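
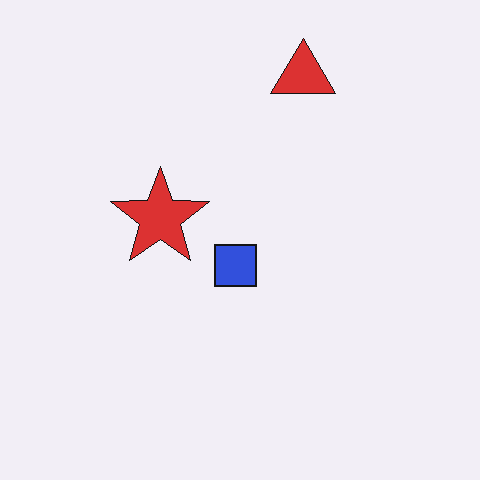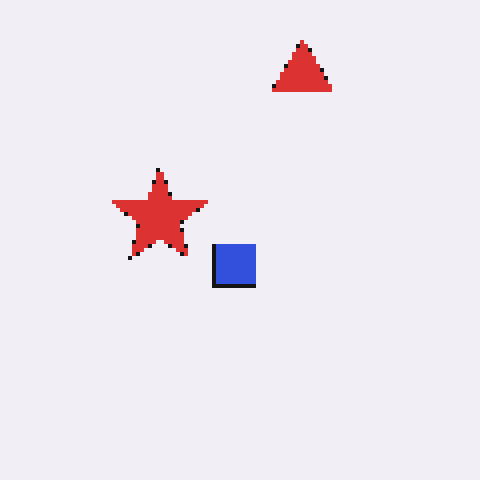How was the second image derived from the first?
The second image is the first mildly pixelated.

Shapes are reduced to large square blocks; fine edges and outlines are lost — a downscale-then-upscale (mosaic) effect.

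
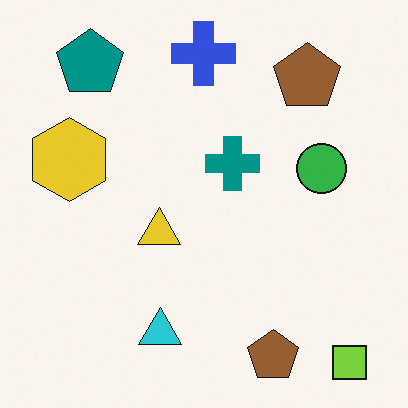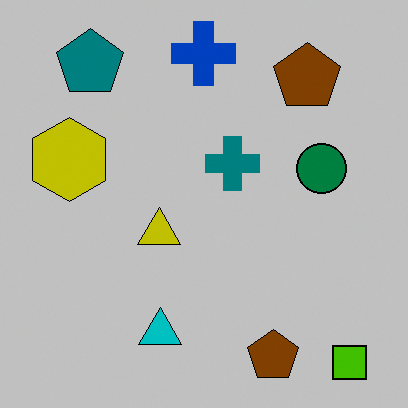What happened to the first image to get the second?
It was heavily posterized to just a handful of flat colors.

Each flat color has snapped to a coarser quantized level — most visibly, the near-white background has dropped to a flat grey.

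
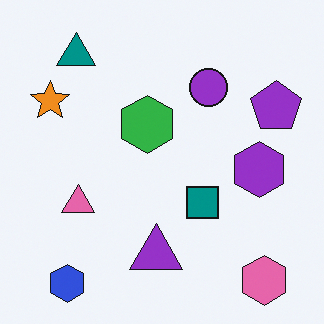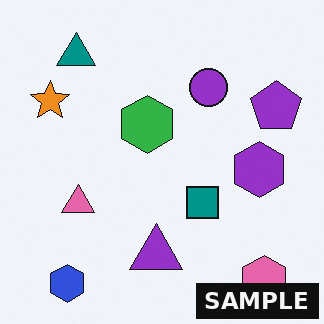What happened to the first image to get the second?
The image was watermarked with the text "SAMPLE" in the lower-right corner.

A dark label reading "SAMPLE" appears in the lower-right corner.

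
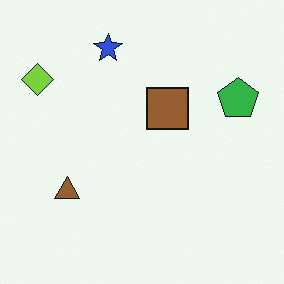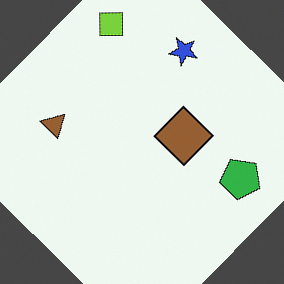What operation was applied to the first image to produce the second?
The second image is the first rotated clockwise by a large amount — several tens of degrees.

Every shape is tilted by the same angle and the image corners show triangular fill wedges — a whole-image rotation by a non-right angle.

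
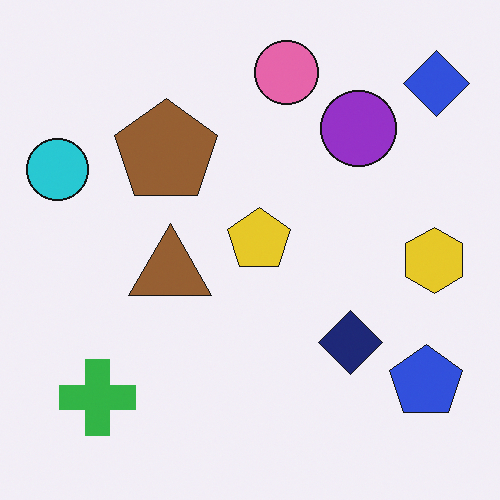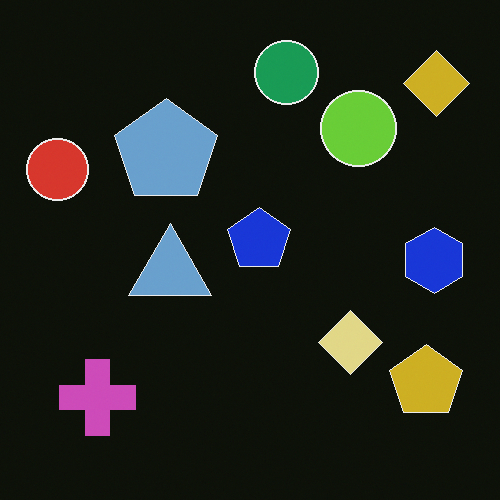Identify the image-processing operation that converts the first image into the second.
The transformation is: color-inverted (negative).

The light background has become dark and every shape's color is its complement — a photographic negative.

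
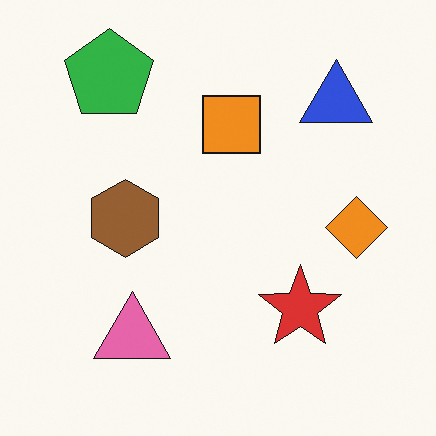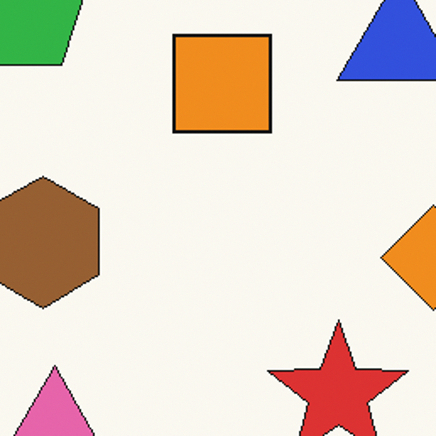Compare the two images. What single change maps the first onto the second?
The transformation is: cropped to a noticeably smaller region and rescaled.

The visible shapes are larger and the field of view is narrower; shapes near the original edges may be partly or wholly outside the frame — a crop-and-rescale.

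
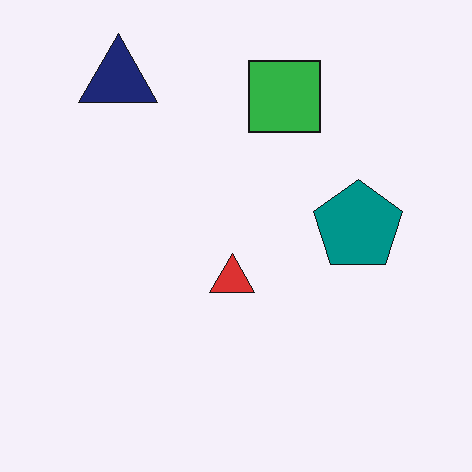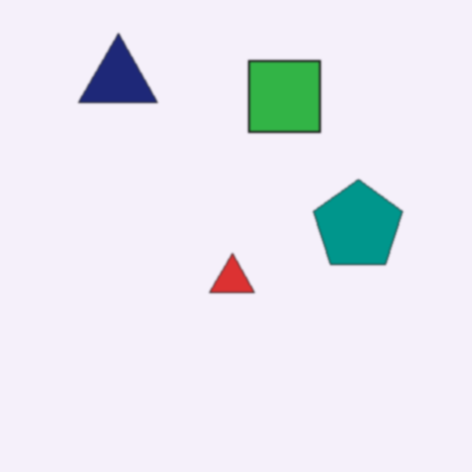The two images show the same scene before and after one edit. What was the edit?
The second image is the first given a subtle gaussian blur.

Shape edges and outlines are uniformly softened across the whole image.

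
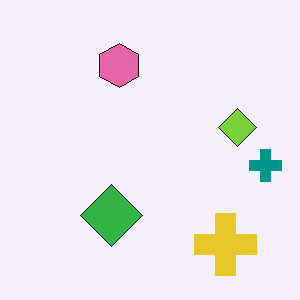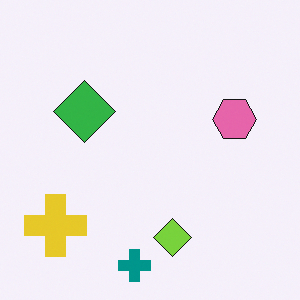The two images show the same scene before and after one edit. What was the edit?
Rotated 90° clockwise.

The yellow cross sits in the bottom-right of the first image and the bottom-left of the second — consistent with a whole-image 90° clockwise rotation.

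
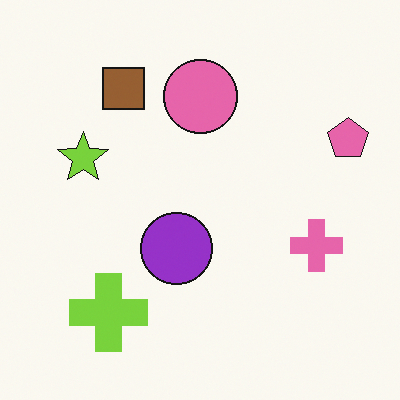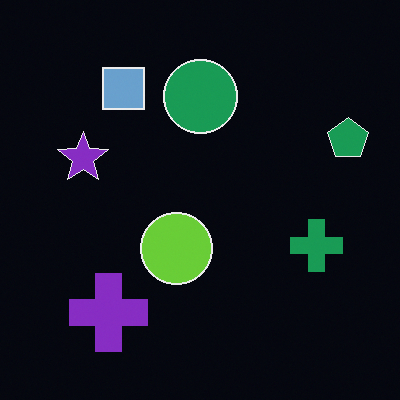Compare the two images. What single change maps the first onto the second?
The transformation is: color-inverted (negative).

The light background has become dark and every shape's color is its complement — a photographic negative.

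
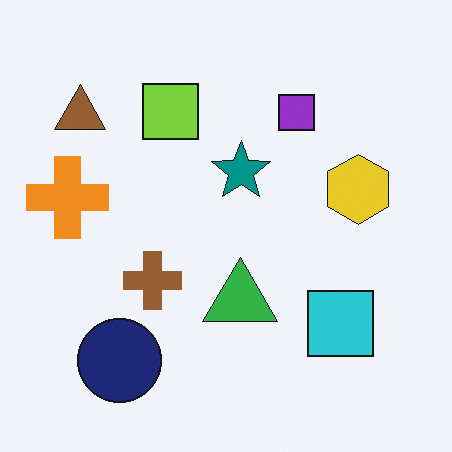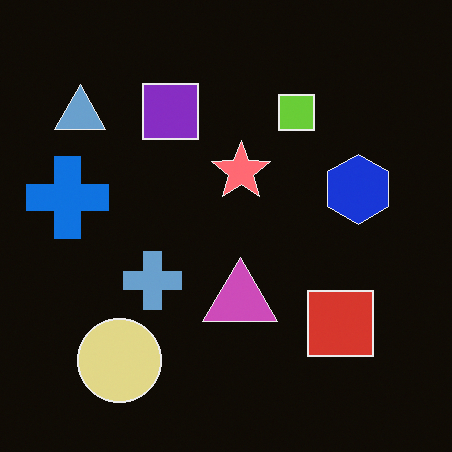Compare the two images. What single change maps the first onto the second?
The image was color-inverted (negative).

The light background has become dark and every shape's color is its complement — a photographic negative.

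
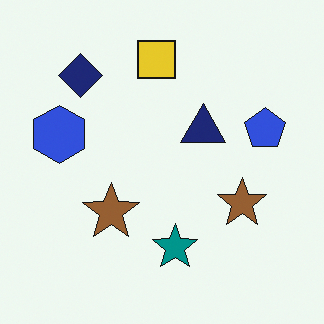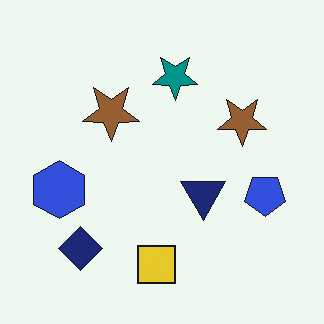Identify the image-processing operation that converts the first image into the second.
It was flipped vertically (top ↔ bottom).

The yellow square is in the top of the first image and the bottom of the second — shapes on opposite sides of the horizontal midline have swapped in a mirror flip.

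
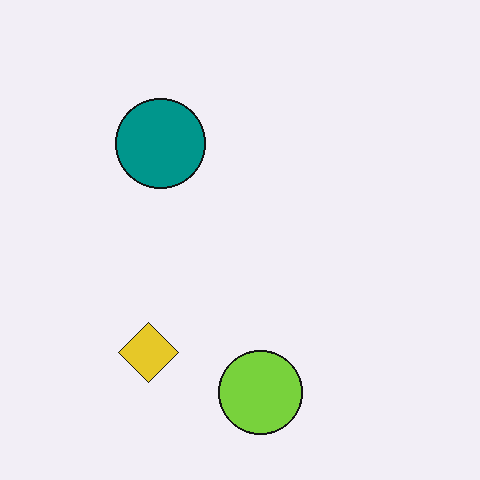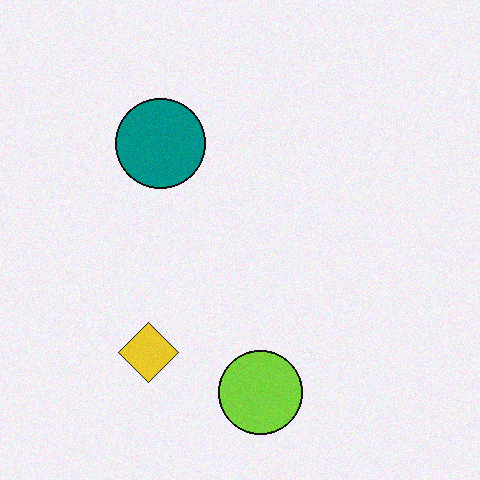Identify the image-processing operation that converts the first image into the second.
The image was degraded with a light layer of grain.

Random speckle covers the whole image, including the flat background.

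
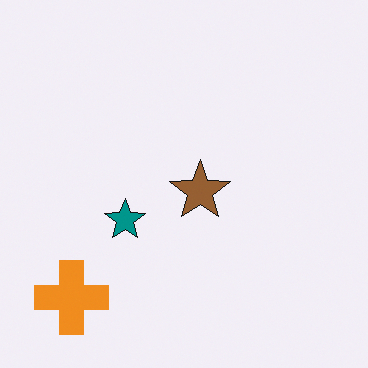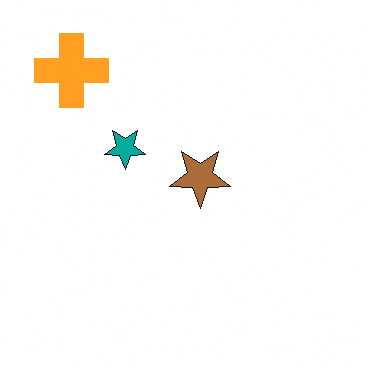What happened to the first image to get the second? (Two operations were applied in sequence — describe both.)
Flipped vertically (top ↔ bottom), then brightened a little.

The orange cross is in the bottom-left of the first image and the top-left of the second — shapes on opposite sides of the horizontal midline have swapped in a mirror flip. Every pixel — background and shapes alike — is uniformly brightened.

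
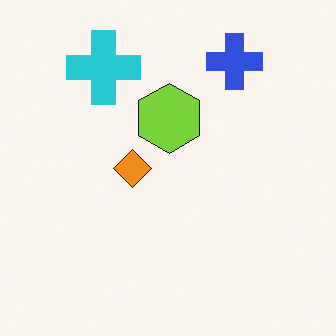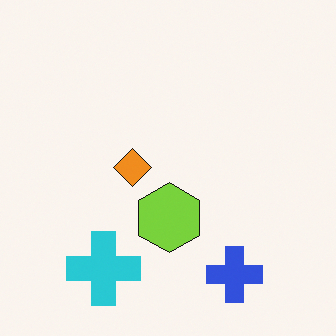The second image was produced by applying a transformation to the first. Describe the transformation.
The image was flipped vertically (top ↔ bottom).

The blue cross is in the top-right of the first image and the bottom-right of the second — shapes on opposite sides of the horizontal midline have swapped in a mirror flip.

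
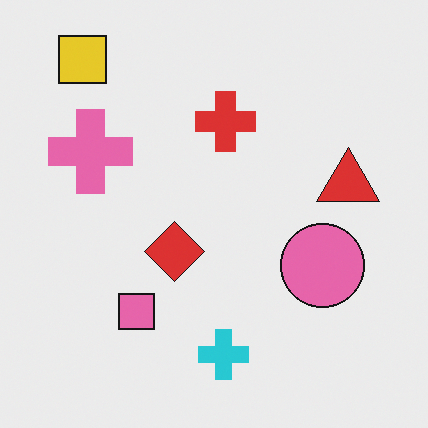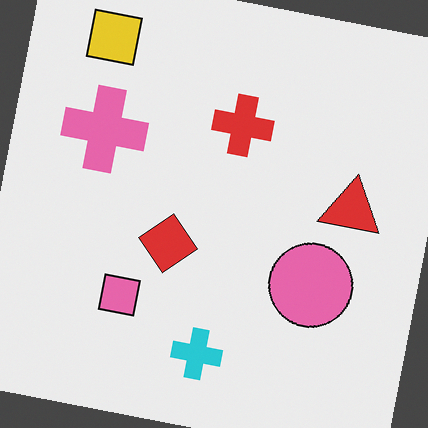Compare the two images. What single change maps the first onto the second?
This is the original image rotated clockwise by a small amount.

Every shape is tilted by the same angle and the image corners show triangular fill wedges — a whole-image rotation by a non-right angle.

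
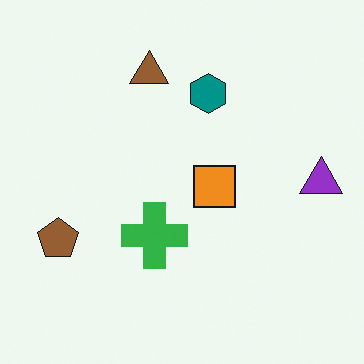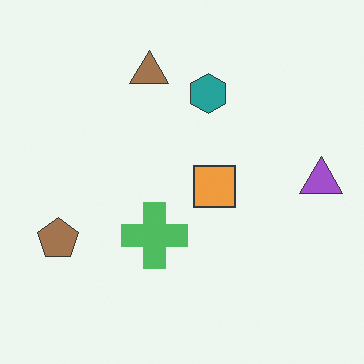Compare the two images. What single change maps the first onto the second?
The image was given slightly reduced contrast.

Tones are pushed toward mid-grey across the whole image — a global contrast change.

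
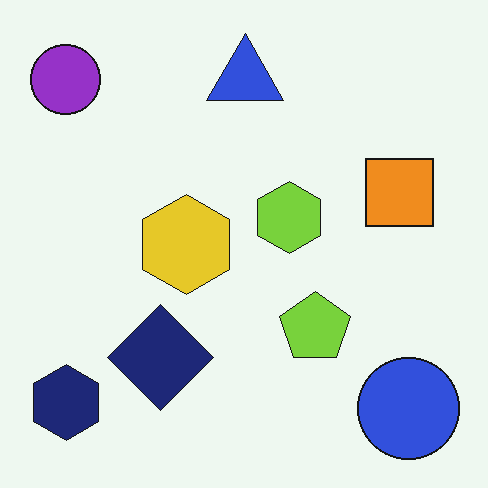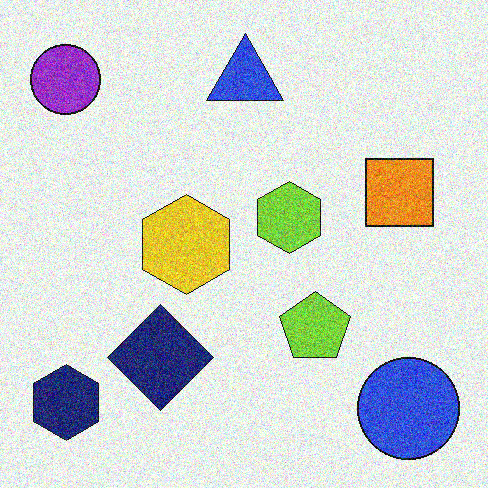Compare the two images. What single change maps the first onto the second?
This is the original image degraded with strong gaussian noise.

Random speckle covers the whole image, including the flat background.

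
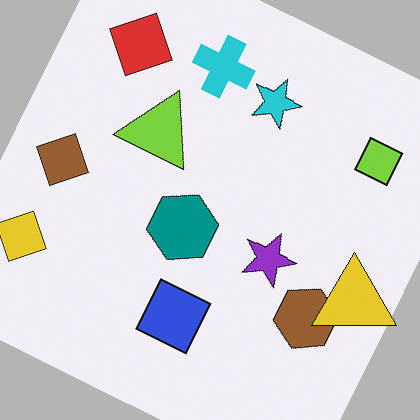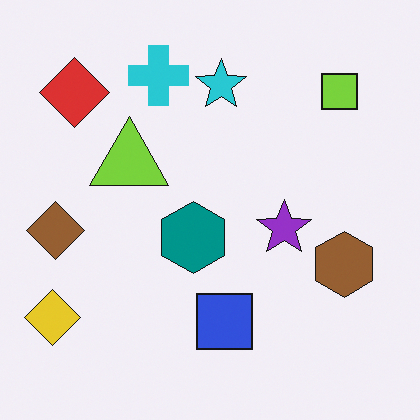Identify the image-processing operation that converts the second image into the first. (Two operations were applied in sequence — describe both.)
The image was rotated clockwise by a moderate amount, then overlaid with an additional yellow triangle.

Every shape is tilted by the same angle and the image corners show triangular fill wedges — a whole-image rotation by a non-right angle. A yellow triangle appears in the first image that is absent from the second.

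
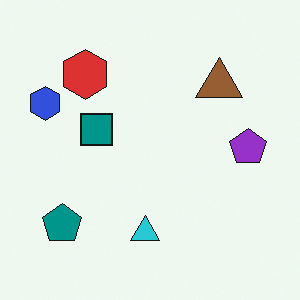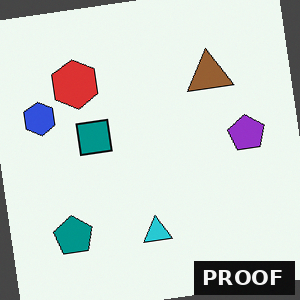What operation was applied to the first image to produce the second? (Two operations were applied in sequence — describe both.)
This is the original image rotated counter-clockwise by a slight angle, then watermarked with the text "PROOF" in the lower-right corner.

Every shape is tilted by the same angle and the image corners show triangular fill wedges — a whole-image rotation by a non-right angle. A dark label reading "PROOF" appears in the lower-right corner.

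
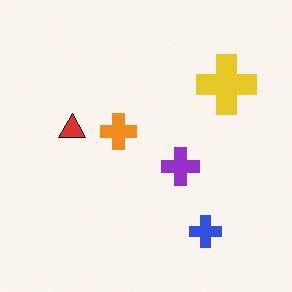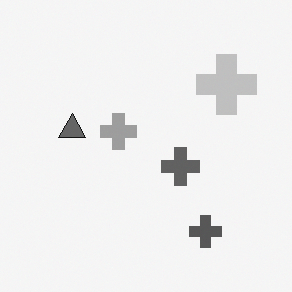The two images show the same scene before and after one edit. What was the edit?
Converted to grayscale.

All color is removed — every shape is now a shade of grey.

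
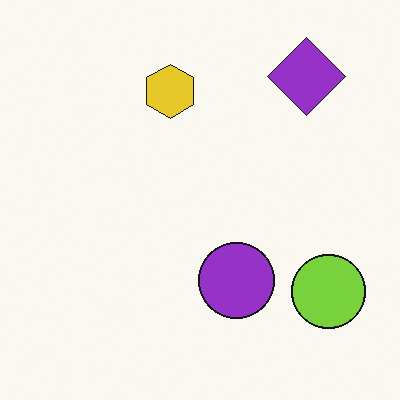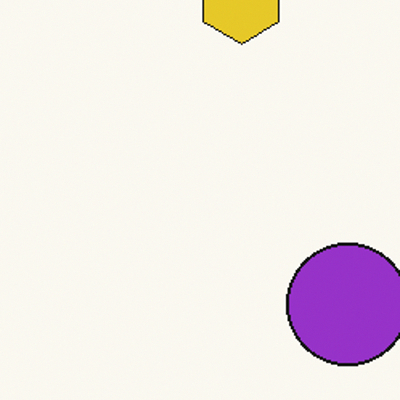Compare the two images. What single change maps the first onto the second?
It was cropped slightly and scaled back up.

The visible shapes are larger and the field of view is narrower; shapes near the original edges may be partly or wholly outside the frame — a crop-and-rescale.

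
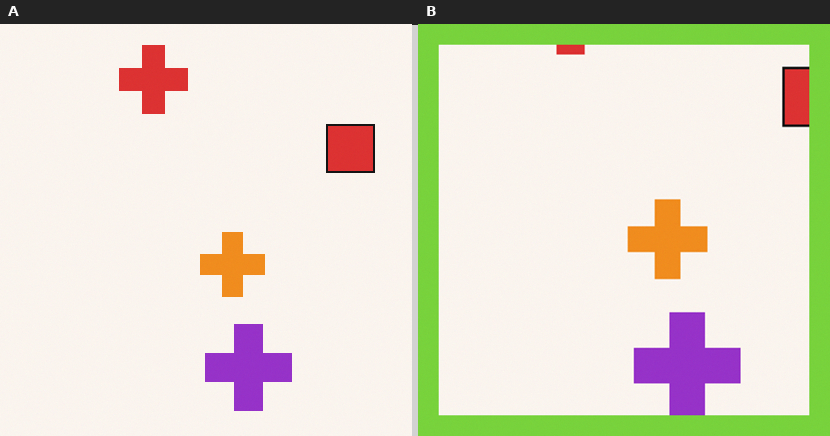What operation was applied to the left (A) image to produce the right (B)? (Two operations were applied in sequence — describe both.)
The transformation is: cropped to a modestly smaller region and rescaled, then framed with a lime border.

The visible shapes are larger and the field of view is narrower; shapes near the original edges may be partly or wholly outside the frame — a crop-and-rescale. A solid lime frame runs around the edge of the right (B) image, with the content slightly shrunk inside it.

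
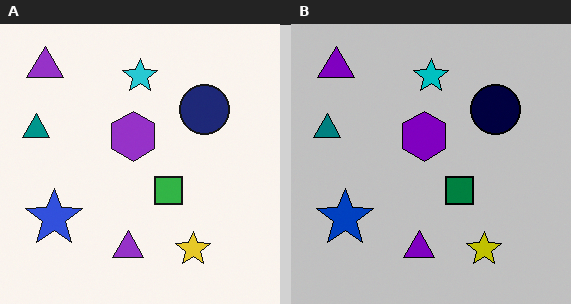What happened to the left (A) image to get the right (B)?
The right (B) image is the left (A) heavily posterized to just a handful of flat colors.

Each flat color has snapped to a coarser quantized level — most visibly, the near-white background has dropped to a flat grey.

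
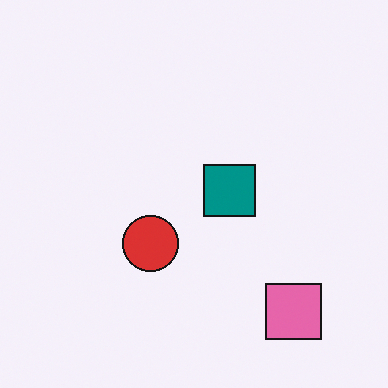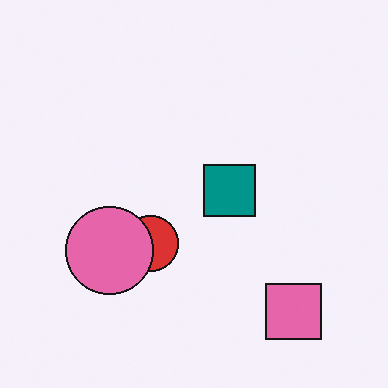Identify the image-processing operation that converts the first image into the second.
The second image is the first overlaid with an additional pink circle.

A pink circle appears in the second image that is absent from the first.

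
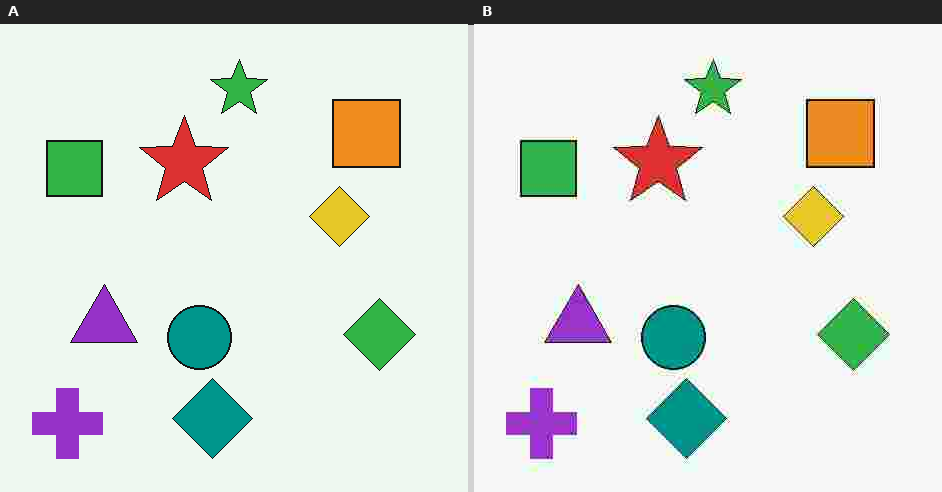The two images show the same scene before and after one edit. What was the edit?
It was heavily JPEG-compressed with obvious blocking artifacts.

Blocky 8×8 compression artifacts appear around shape edges and the flat background shows ringing — characteristic JPEG degradation.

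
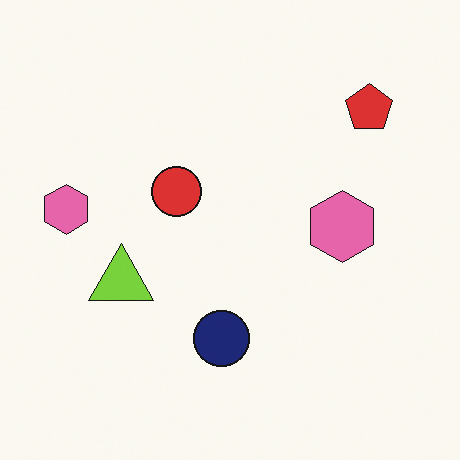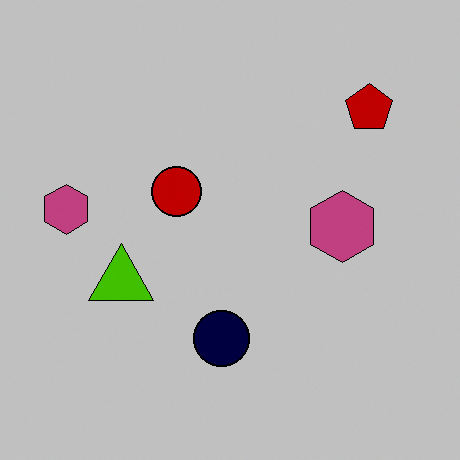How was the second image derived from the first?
It was heavily posterized to just a handful of flat colors.

Each flat color has snapped to a coarser quantized level — most visibly, the near-white background has dropped to a flat grey.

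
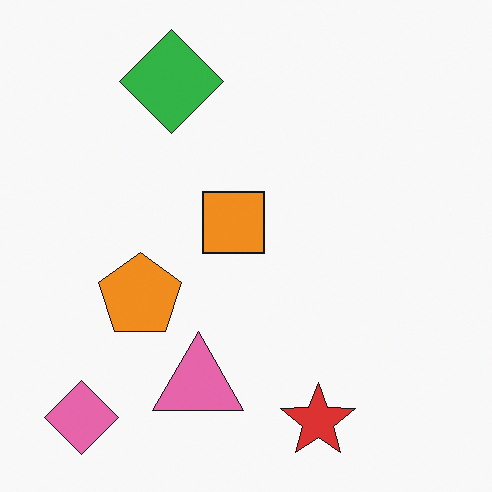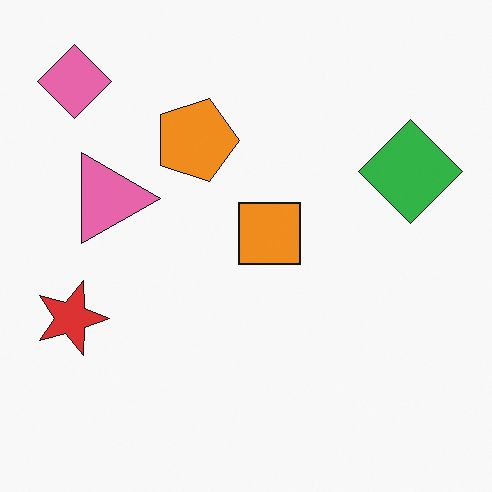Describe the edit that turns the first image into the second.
Rotated 90° clockwise.

The pink diamond sits in the bottom-left of the first image and the top-left of the second — consistent with a whole-image 90° clockwise rotation.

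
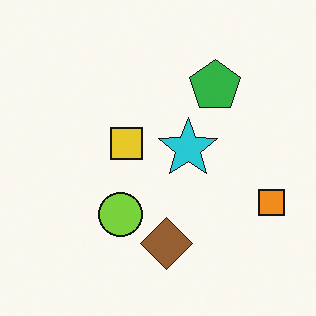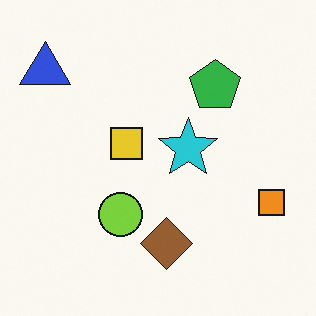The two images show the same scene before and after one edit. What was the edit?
The transformation is: overlaid with an additional blue triangle.

A blue triangle appears in the second image that is absent from the first.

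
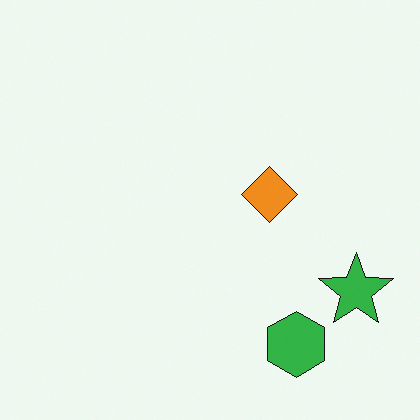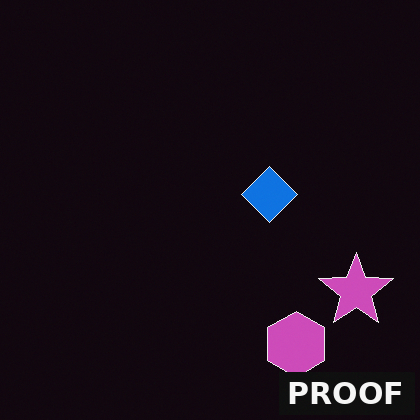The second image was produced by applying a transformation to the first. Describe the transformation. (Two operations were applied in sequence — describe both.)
The transformation is: color-inverted (negative), then watermarked with the text "PROOF" in the lower-right corner.

The light background has become dark and every shape's color is its complement — a photographic negative. A dark label reading "PROOF" appears in the lower-right corner.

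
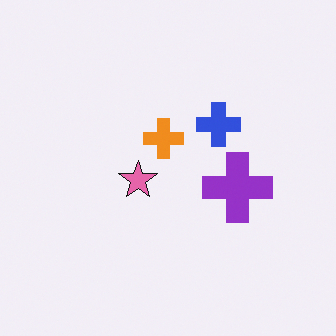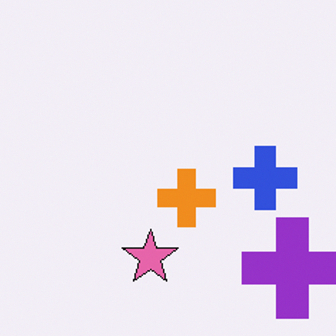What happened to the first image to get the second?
Cropped to a modestly smaller region and rescaled.

The visible shapes are larger and the field of view is narrower; shapes near the original edges may be partly or wholly outside the frame — a crop-and-rescale.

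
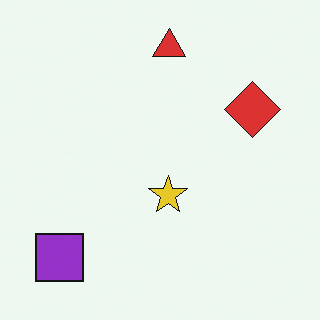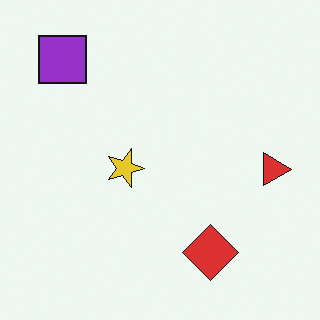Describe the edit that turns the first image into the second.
Rotated 90° clockwise.

The purple square sits in the bottom-left of the first image and the top-left of the second — consistent with a whole-image 90° clockwise rotation.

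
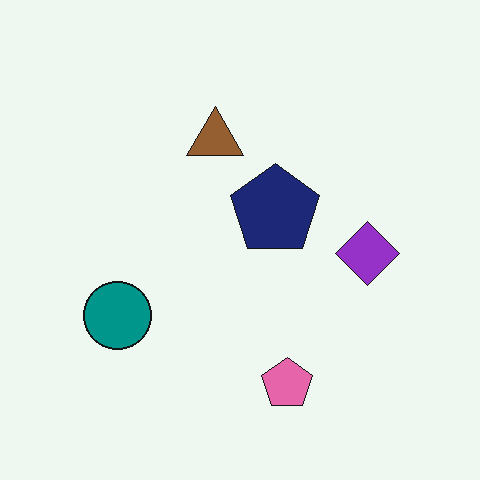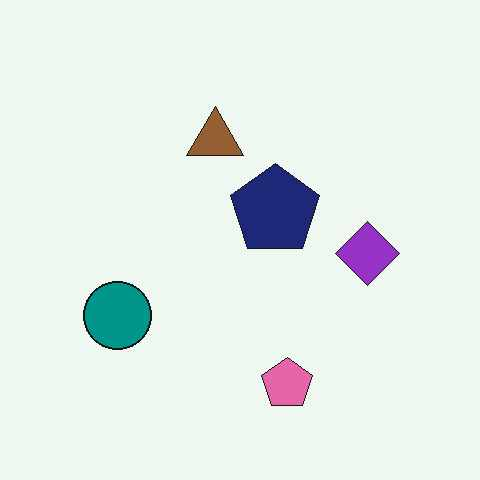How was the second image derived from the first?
The transformation is: given moderate JPEG compression.

Blocky 8×8 compression artifacts appear around shape edges and the flat background shows ringing — characteristic JPEG degradation.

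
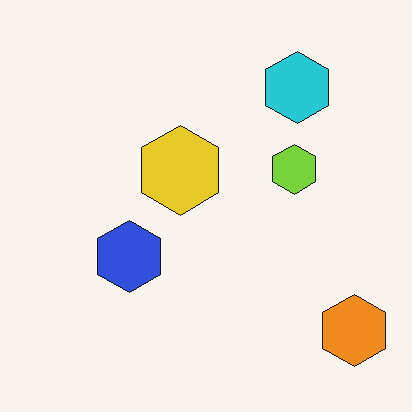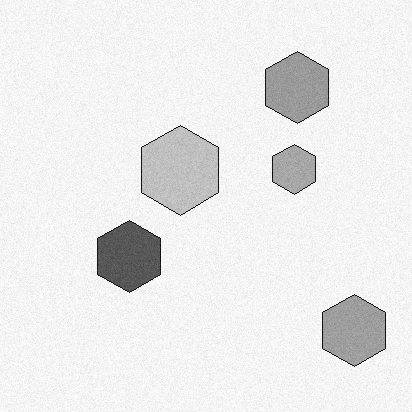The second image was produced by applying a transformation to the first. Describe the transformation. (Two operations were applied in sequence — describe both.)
Degraded with subtle gaussian noise, then converted to grayscale.

Random speckle covers the whole image, including the flat background. All color is removed — every shape is now a shade of grey.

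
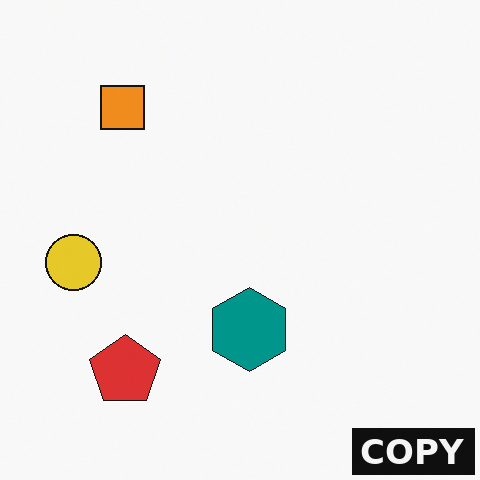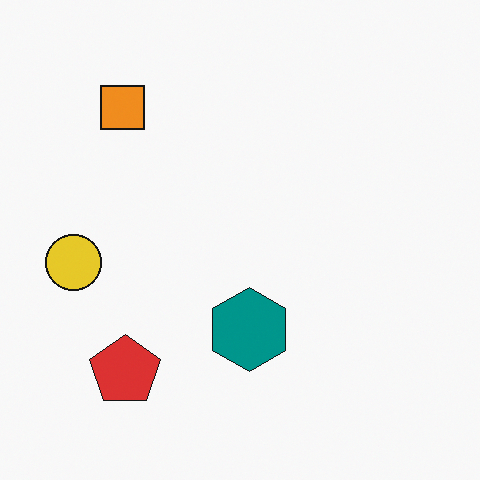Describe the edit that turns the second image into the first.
The first image is the second watermarked with the text "COPY" in the lower-right corner.

A dark label reading "COPY" appears in the lower-right corner.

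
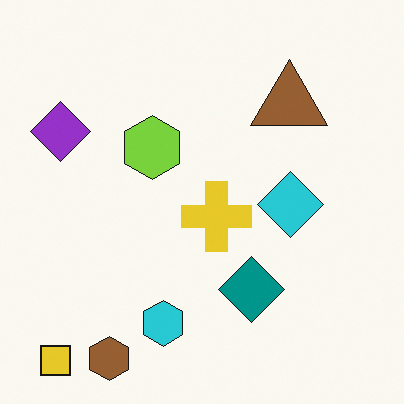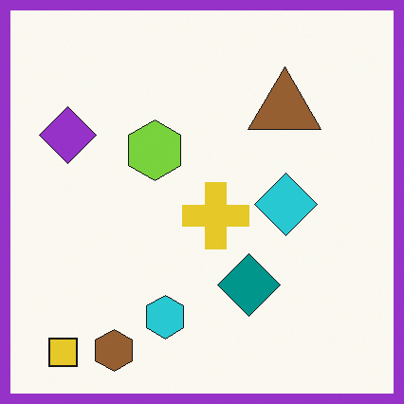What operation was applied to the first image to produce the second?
Framed with a purple border.

A solid purple frame runs around the edge of the second image, with the content slightly shrunk inside it.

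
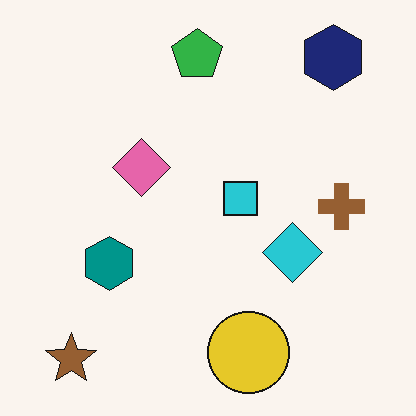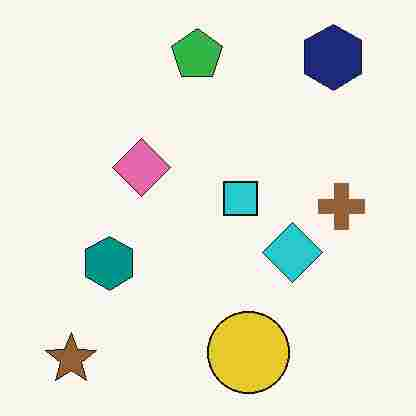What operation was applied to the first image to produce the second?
It was degraded with heavy JPEG compression.

Blocky 8×8 compression artifacts appear around shape edges and the flat background shows ringing — characteristic JPEG degradation.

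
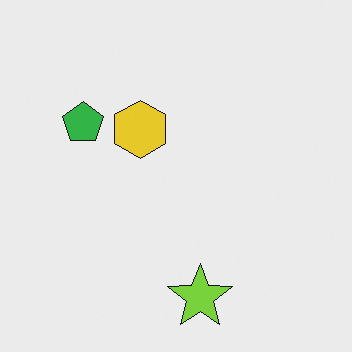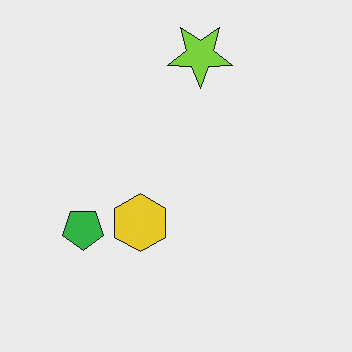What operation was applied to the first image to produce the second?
The image was flipped vertically (top ↔ bottom).

The lime star is in the bottom of the first image and the top of the second — shapes on opposite sides of the horizontal midline have swapped in a mirror flip.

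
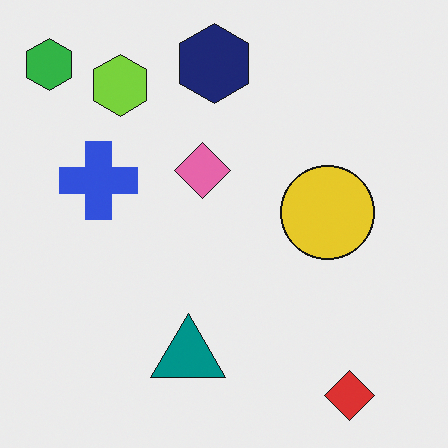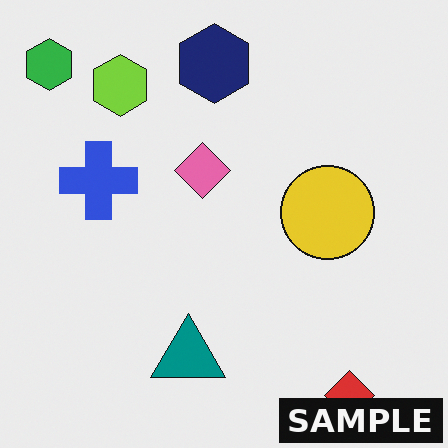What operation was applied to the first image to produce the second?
The second image is the first watermarked with the text "SAMPLE" in the lower-right corner.

A dark label reading "SAMPLE" appears in the lower-right corner.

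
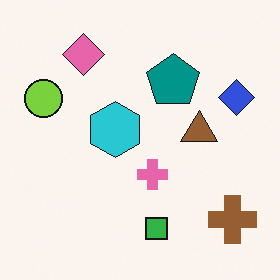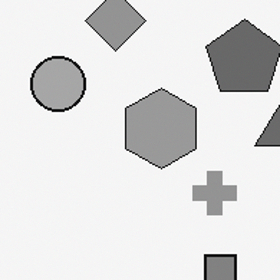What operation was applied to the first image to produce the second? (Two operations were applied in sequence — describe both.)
This is the original image converted to grayscale, then cropped slightly and scaled back up.

All color is removed — every shape is now a shade of grey. The visible shapes are larger and the field of view is narrower; shapes near the original edges may be partly or wholly outside the frame — a crop-and-rescale.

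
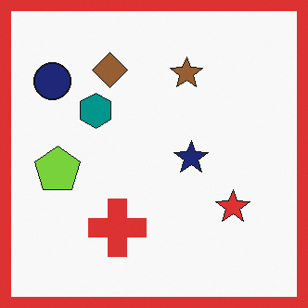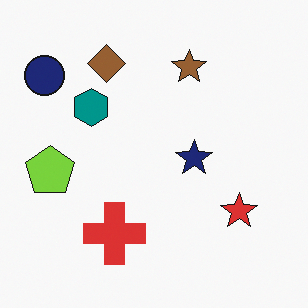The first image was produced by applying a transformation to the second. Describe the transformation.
This is the original image framed with a red border.

A solid red frame runs around the edge of the first image, with the content slightly shrunk inside it.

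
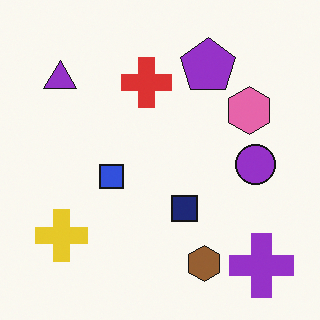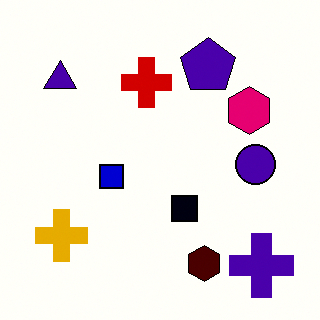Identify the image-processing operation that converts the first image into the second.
Given much higher contrast.

Tones are pushed away from mid-grey across the whole image — a global contrast change.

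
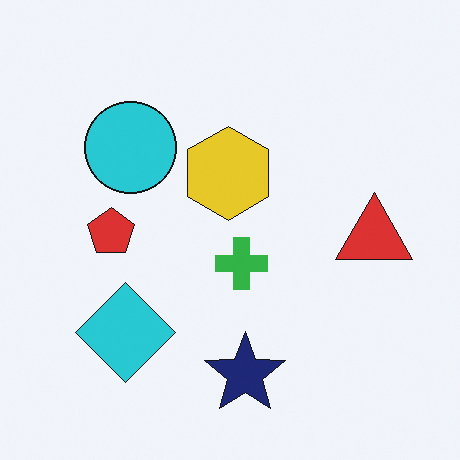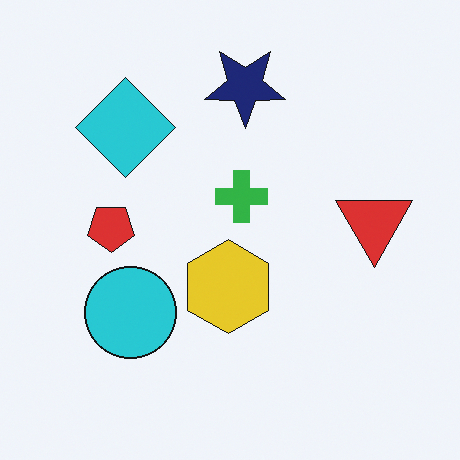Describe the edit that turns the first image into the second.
This is the original image flipped vertically (top ↔ bottom).

The navy star is in the bottom of the first image and the top of the second — shapes on opposite sides of the horizontal midline have swapped in a mirror flip.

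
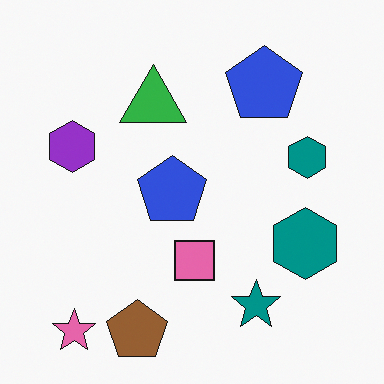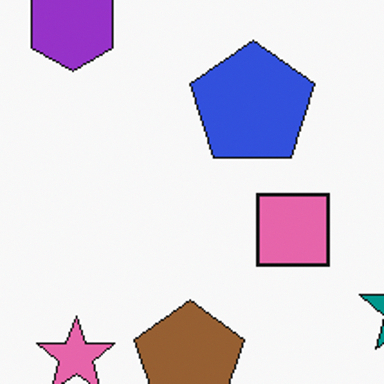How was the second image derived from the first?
This is the original image cropped to a noticeably smaller region and rescaled.

The visible shapes are larger and the field of view is narrower; shapes near the original edges may be partly or wholly outside the frame — a crop-and-rescale.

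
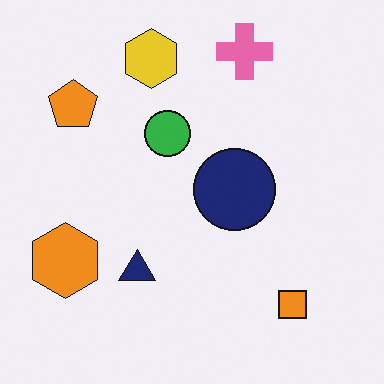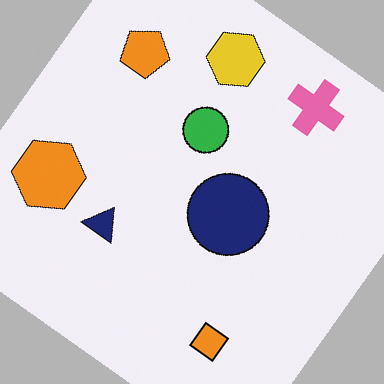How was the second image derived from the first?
The second image is the first rotated clockwise by a large amount — several tens of degrees.

Every shape is tilted by the same angle and the image corners show triangular fill wedges — a whole-image rotation by a non-right angle.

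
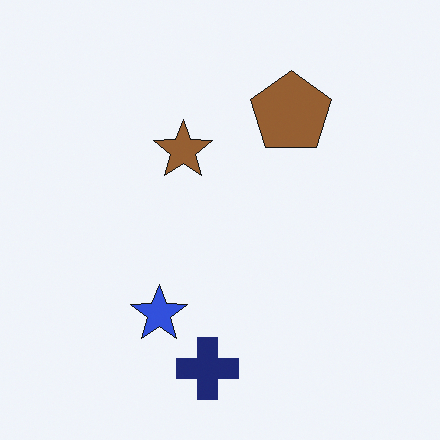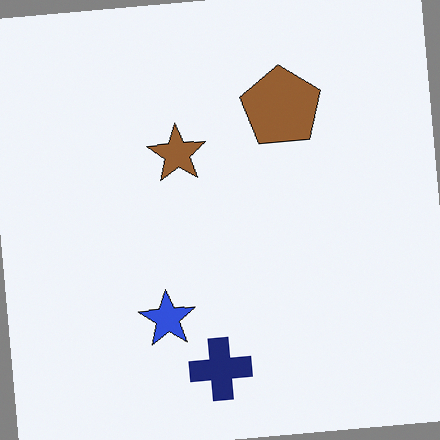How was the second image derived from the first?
Rotated counter-clockwise by a small amount.

Every shape is tilted by the same angle and the image corners show triangular fill wedges — a whole-image rotation by a non-right angle.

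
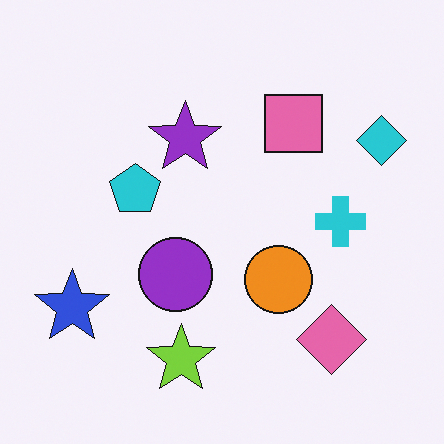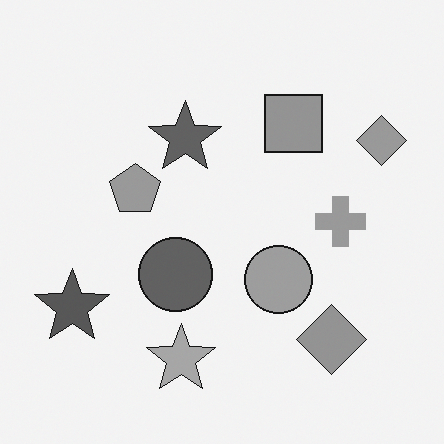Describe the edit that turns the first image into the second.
This is the original image converted to grayscale.

All color is removed — every shape is now a shade of grey.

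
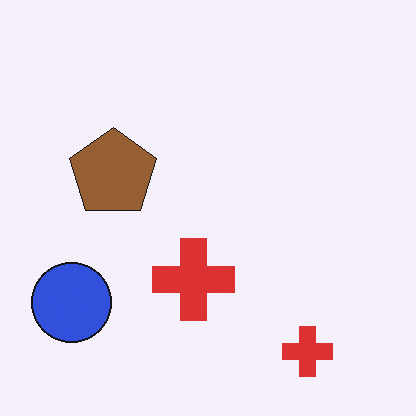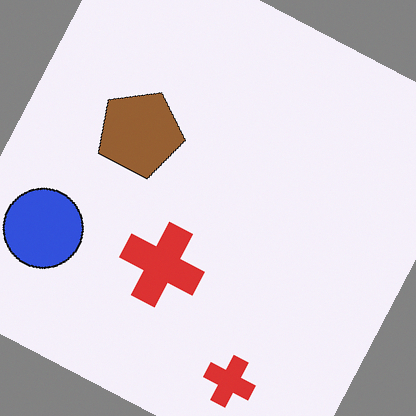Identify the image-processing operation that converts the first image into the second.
The image was rotated clockwise by a clearly visible amount.

Every shape is tilted by the same angle and the image corners show triangular fill wedges — a whole-image rotation by a non-right angle.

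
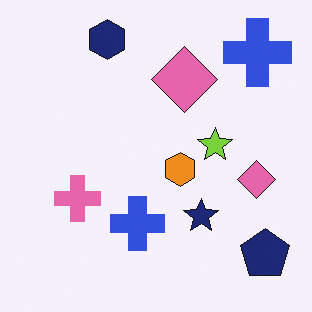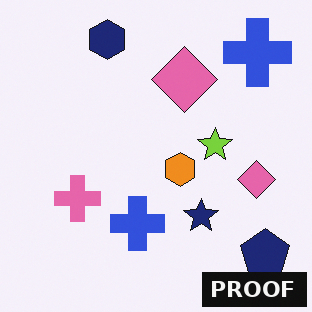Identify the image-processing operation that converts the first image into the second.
The image was watermarked with the text "PROOF" in the lower-right corner.

A dark label reading "PROOF" appears in the lower-right corner.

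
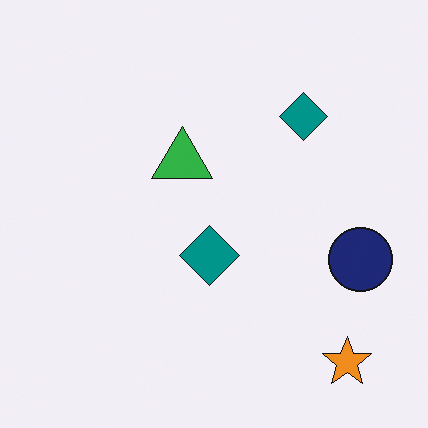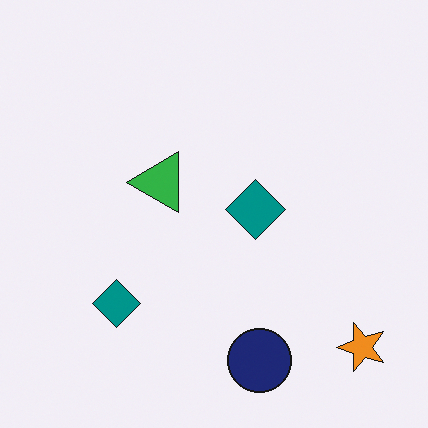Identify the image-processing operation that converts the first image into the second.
It was transposed (reflected across the top-left ↔ bottom-right diagonal).

Shapes have swapped their row and column positions — what was in the top-right is now in the bottom-left — a diagonal reflection.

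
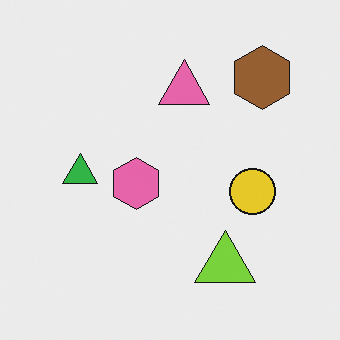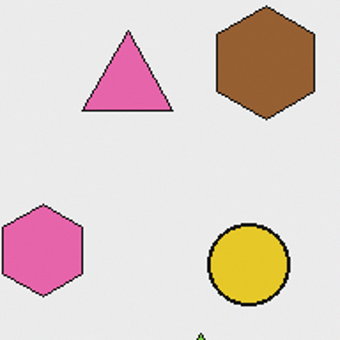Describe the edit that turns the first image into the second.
It was cropped to a noticeably smaller region and rescaled.

The visible shapes are larger and the field of view is narrower; shapes near the original edges may be partly or wholly outside the frame — a crop-and-rescale.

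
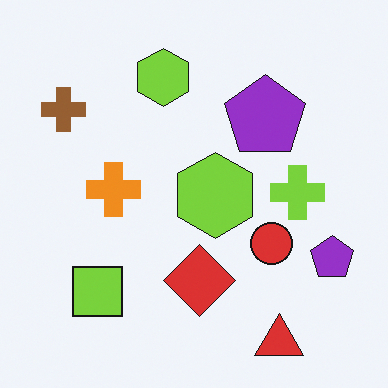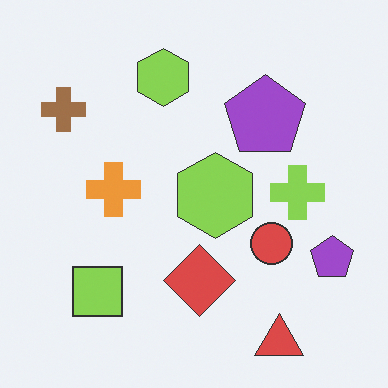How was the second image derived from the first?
The image was given slightly reduced contrast.

Tones are pushed toward mid-grey across the whole image — a global contrast change.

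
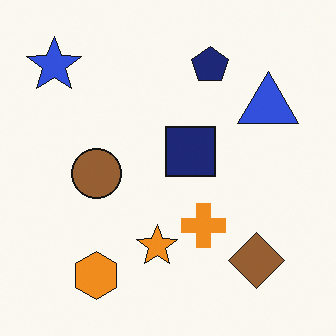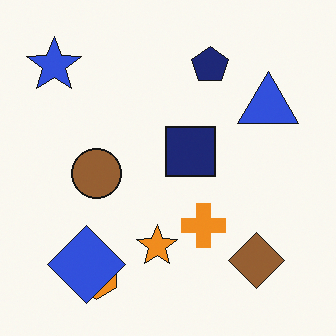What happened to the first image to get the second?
This is the original image overlaid with an additional blue diamond.

A blue diamond appears in the second image that is absent from the first.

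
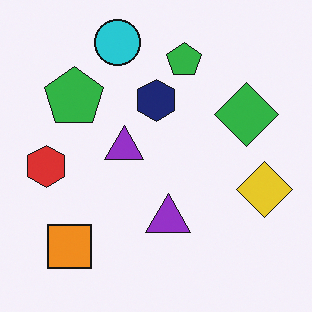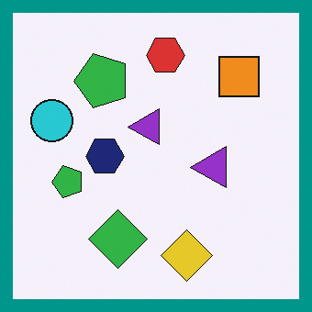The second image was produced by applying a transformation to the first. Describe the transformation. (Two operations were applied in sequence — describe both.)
The transformation is: transposed (reflected across the top-left ↔ bottom-right diagonal), then framed with a teal border.

Shapes have swapped their row and column positions — what was in the top-right is now in the bottom-left — a diagonal reflection. A solid teal frame runs around the edge of the second image, with the content slightly shrunk inside it.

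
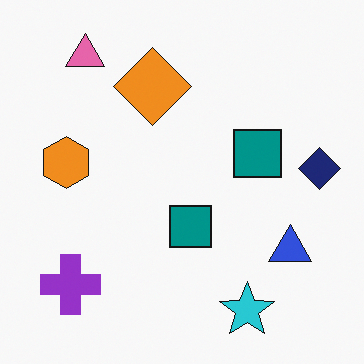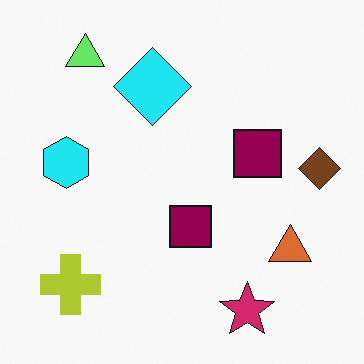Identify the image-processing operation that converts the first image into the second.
The transformation is: hue-shifted through roughly a third of the color wheel.

Every shape's color has rotated by the same amount around the hue wheel — a uniform hue shift.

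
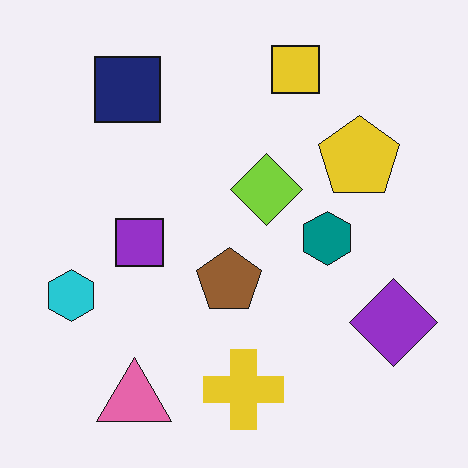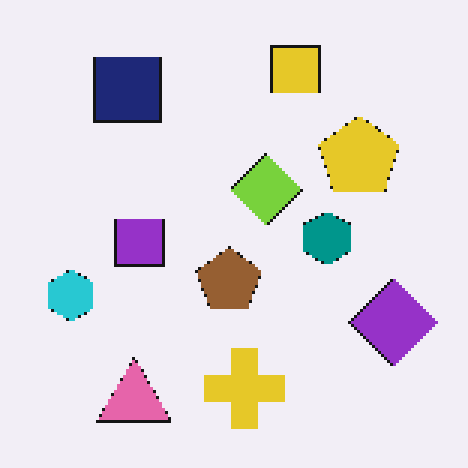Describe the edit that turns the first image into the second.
It was lightly pixelated (a mild mosaic effect).

Shapes are reduced to large square blocks; fine edges and outlines are lost — a downscale-then-upscale (mosaic) effect.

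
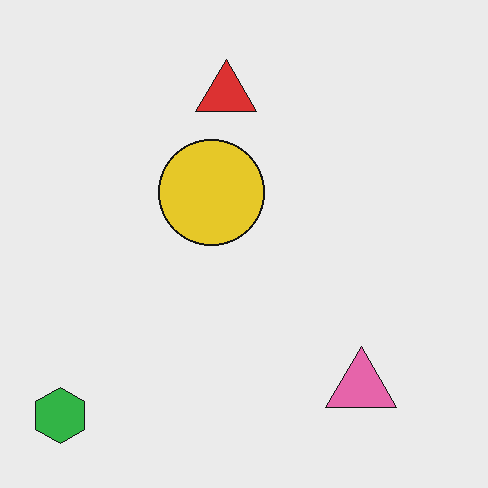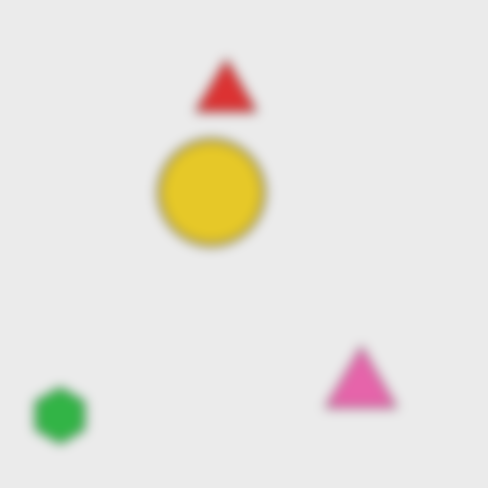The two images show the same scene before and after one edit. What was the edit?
This is the original image strongly gaussian-blurred.

Shape edges and outlines are uniformly softened across the whole image.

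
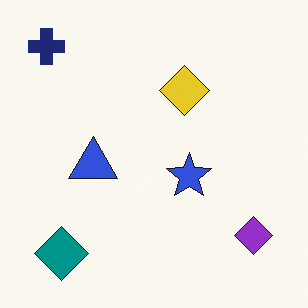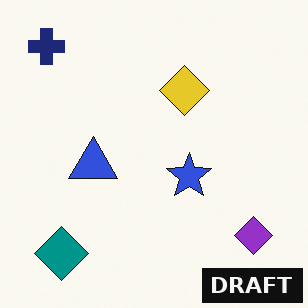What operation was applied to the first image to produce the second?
It was watermarked with the text "DRAFT" in the lower-right corner.

A dark label reading "DRAFT" appears in the lower-right corner.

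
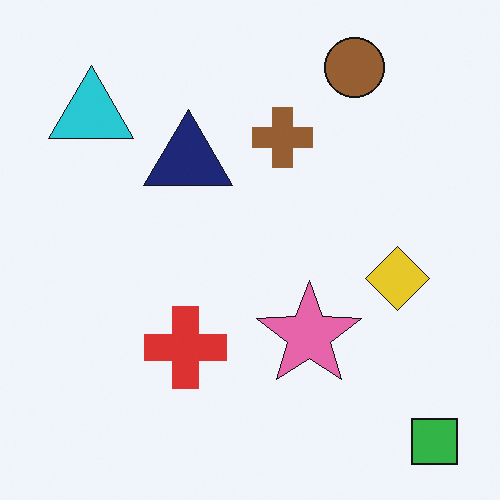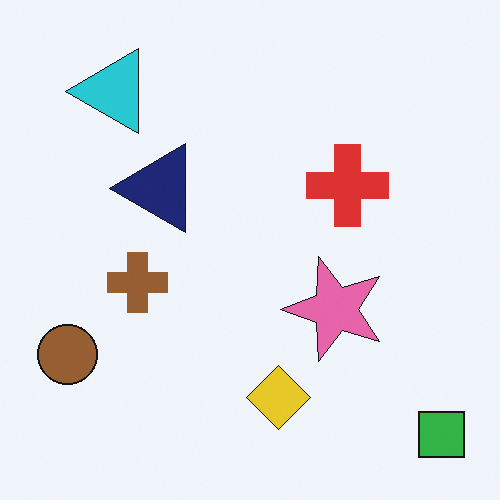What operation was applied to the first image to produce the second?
The second image is the first transposed (reflected across the top-left ↔ bottom-right diagonal).

Shapes have swapped their row and column positions — what was in the top-right is now in the bottom-left — a diagonal reflection.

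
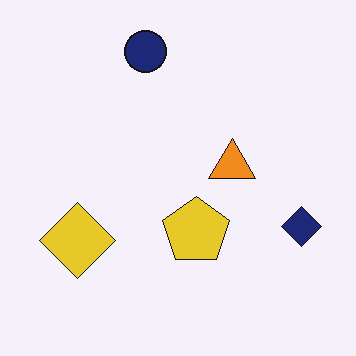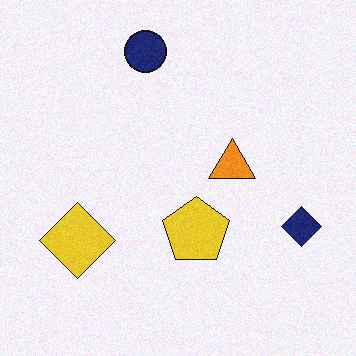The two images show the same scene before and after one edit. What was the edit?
Degraded with a light layer of grain.

Random speckle covers the whole image, including the flat background.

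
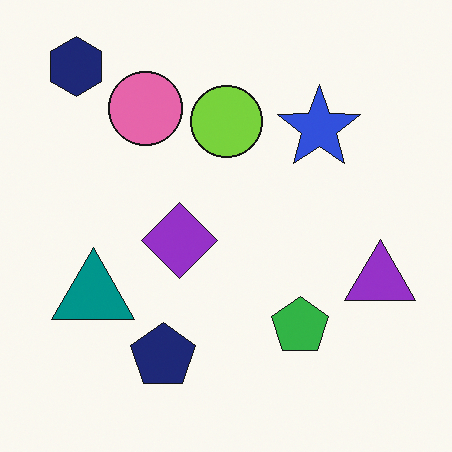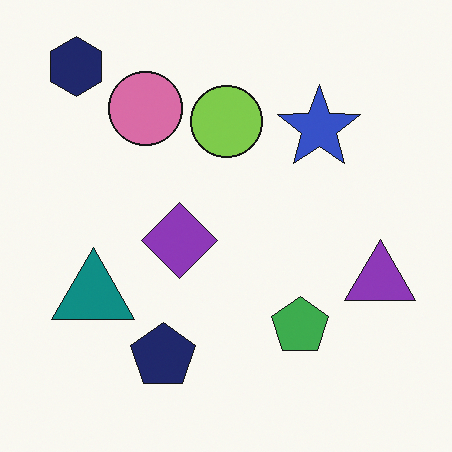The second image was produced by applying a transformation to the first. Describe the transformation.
Slightly desaturated.

All colors are more muted and greyish — a global saturation change.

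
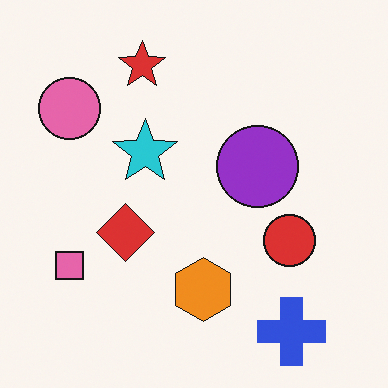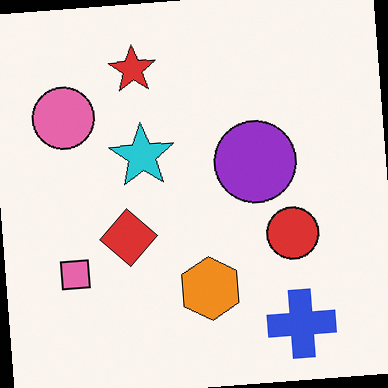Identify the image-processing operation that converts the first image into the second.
The image was rotated counter-clockwise by a small amount.

Every shape is tilted by the same angle and the image corners show triangular fill wedges — a whole-image rotation by a non-right angle.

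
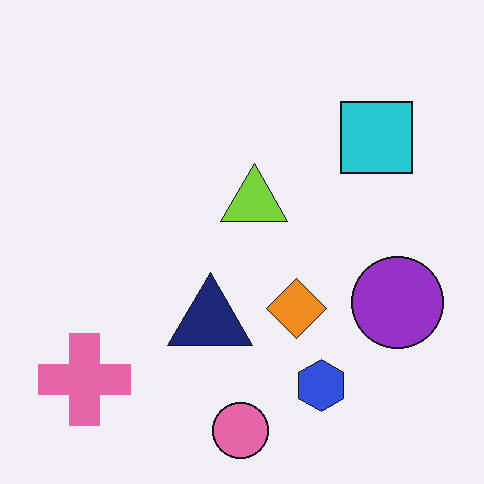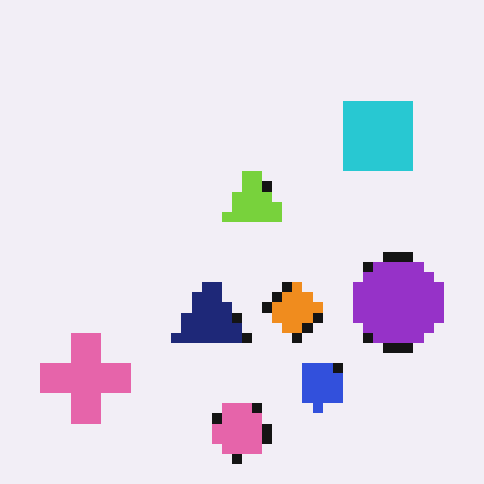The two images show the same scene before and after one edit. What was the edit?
This is the original image coarsely pixelated.

Shapes are reduced to large square blocks; fine edges and outlines are lost — a downscale-then-upscale (mosaic) effect.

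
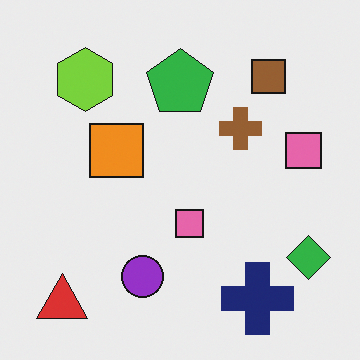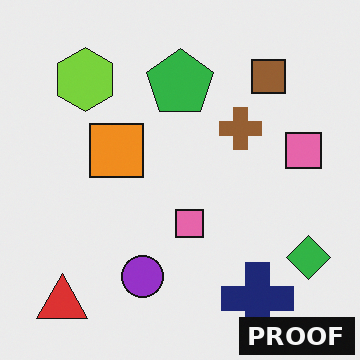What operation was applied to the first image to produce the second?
It was watermarked with the text "PROOF" in the lower-right corner.

A dark label reading "PROOF" appears in the lower-right corner.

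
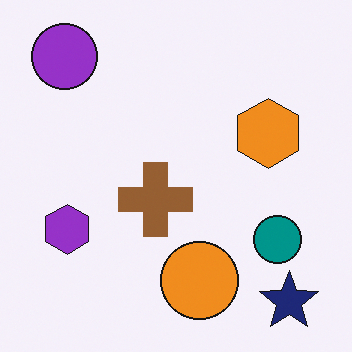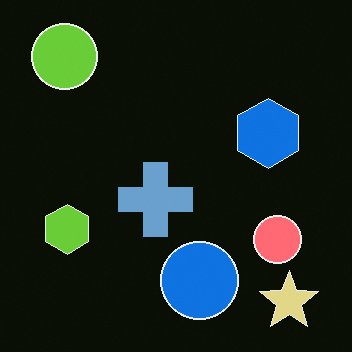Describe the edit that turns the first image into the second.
The second image is the first color-inverted (negative).

The light background has become dark and every shape's color is its complement — a photographic negative.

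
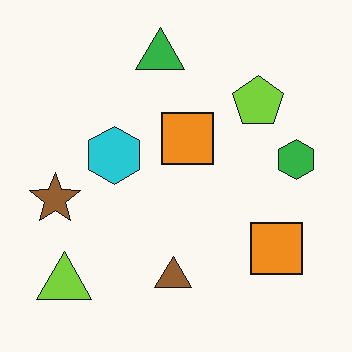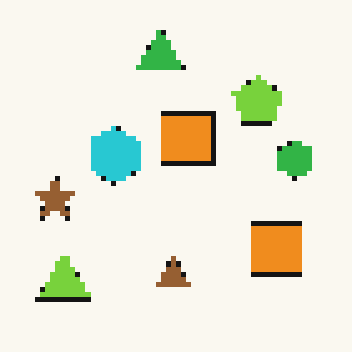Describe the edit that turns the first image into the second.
This is the original image lightly pixelated (a mild mosaic effect).

Shapes are reduced to large square blocks; fine edges and outlines are lost — a downscale-then-upscale (mosaic) effect.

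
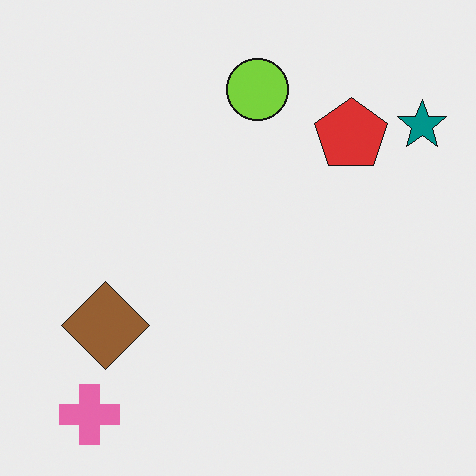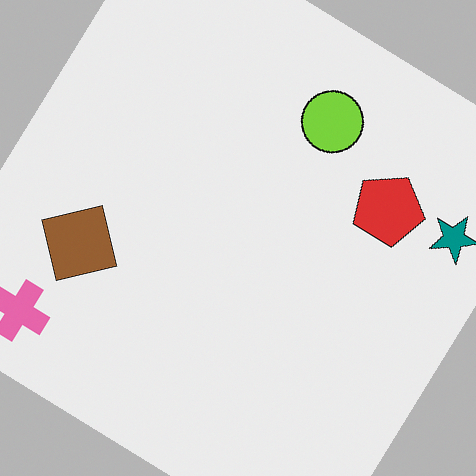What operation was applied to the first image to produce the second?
The image was rotated clockwise by a large amount — several tens of degrees.

Every shape is tilted by the same angle and the image corners show triangular fill wedges — a whole-image rotation by a non-right angle.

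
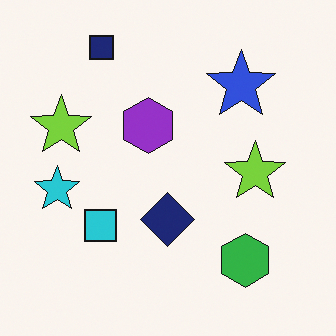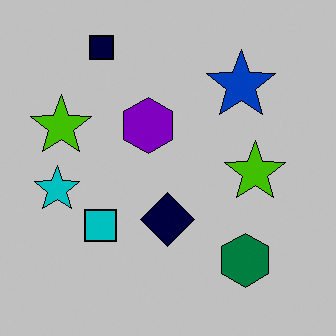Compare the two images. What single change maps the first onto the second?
Aggressively posterized.

Each flat color has snapped to a coarser quantized level — most visibly, the near-white background has dropped to a flat grey.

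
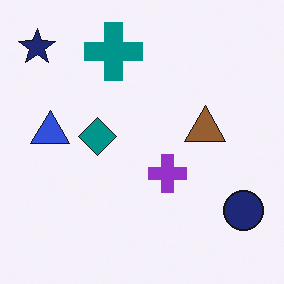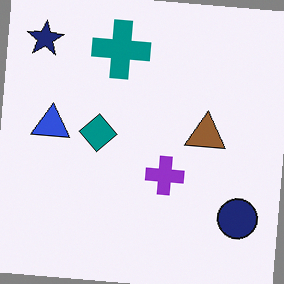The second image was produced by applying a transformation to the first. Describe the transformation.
Rotated clockwise by a slight angle.

Every shape is tilted by the same angle and the image corners show triangular fill wedges — a whole-image rotation by a non-right angle.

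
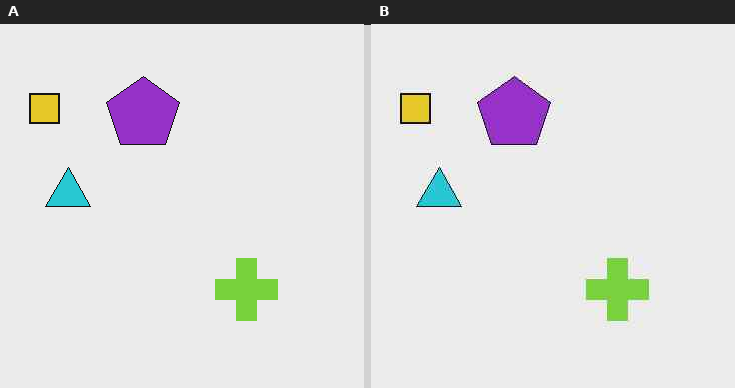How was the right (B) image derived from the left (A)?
The image was given moderate JPEG compression.

Blocky 8×8 compression artifacts appear around shape edges and the flat background shows ringing — characteristic JPEG degradation.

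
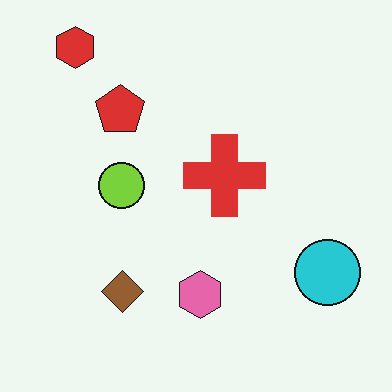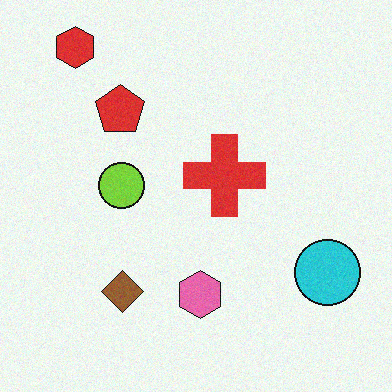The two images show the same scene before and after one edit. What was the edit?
The image was degraded with subtle gaussian noise.

Random speckle covers the whole image, including the flat background.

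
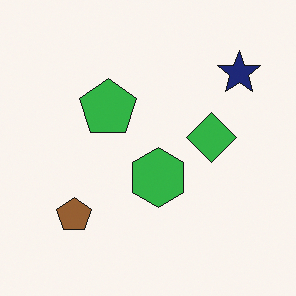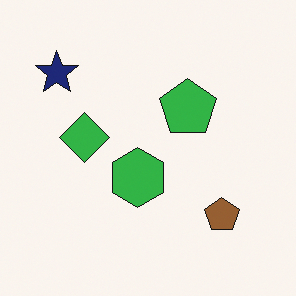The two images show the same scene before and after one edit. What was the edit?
It was flipped horizontally (left ↔ right).

The navy star is in the top-right of the first image and the top-left of the second — shapes on opposite sides of the vertical midline have swapped in a mirror flip.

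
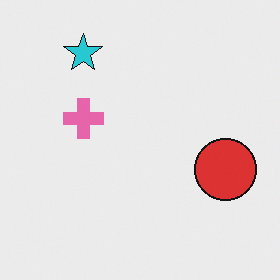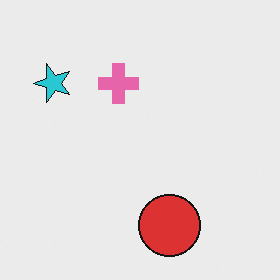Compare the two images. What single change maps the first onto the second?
Transposed (reflected across the top-left ↔ bottom-right diagonal).

Shapes have swapped their row and column positions — what was in the top-right is now in the bottom-left — a diagonal reflection.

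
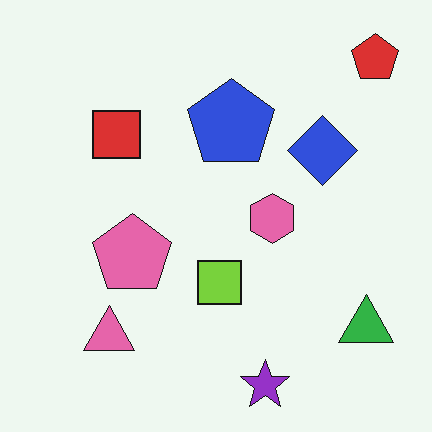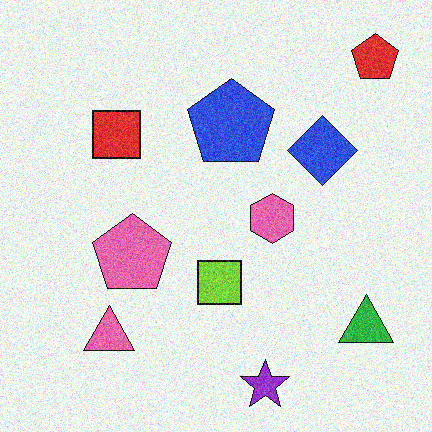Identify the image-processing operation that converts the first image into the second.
It was degraded with visible gaussian noise.

Random speckle covers the whole image, including the flat background.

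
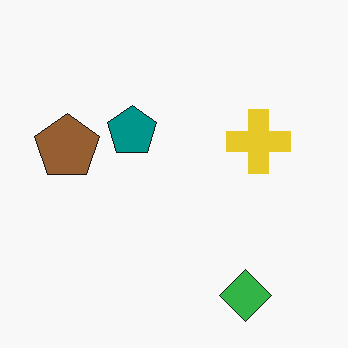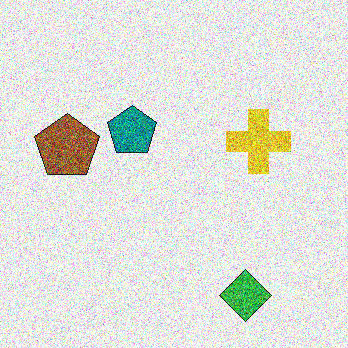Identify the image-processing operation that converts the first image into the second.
It was degraded with heavy additive noise.

Random speckle covers the whole image, including the flat background.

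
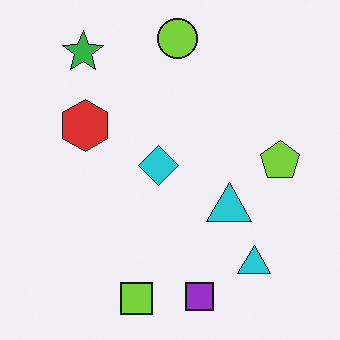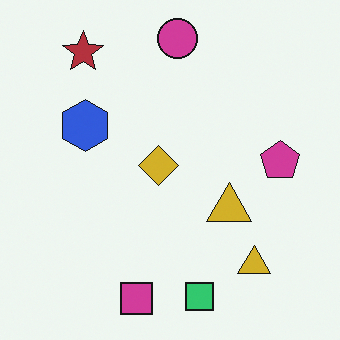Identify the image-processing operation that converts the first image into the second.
It was hue-shifted through roughly half the color wheel.

Every shape's color has rotated by the same amount around the hue wheel — a uniform hue shift.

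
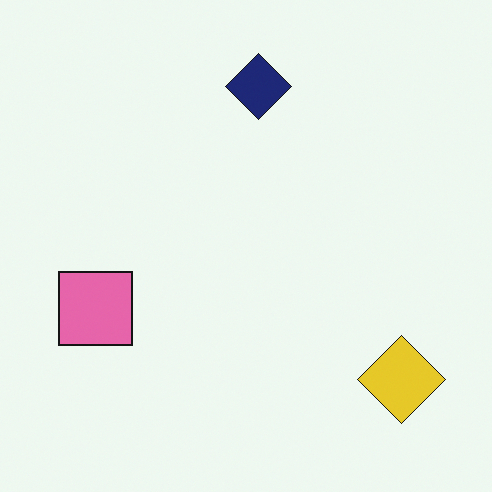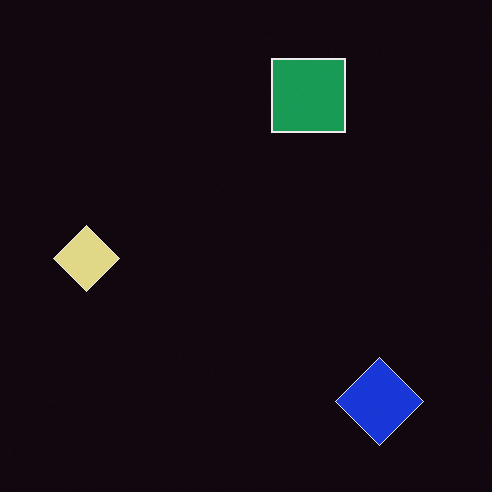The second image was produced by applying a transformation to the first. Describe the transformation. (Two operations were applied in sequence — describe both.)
The transformation is: transposed (reflected across the top-left ↔ bottom-right diagonal), then color-inverted (negative).

Shapes have swapped their row and column positions — what was in the top-right is now in the bottom-left — a diagonal reflection. The light background has become dark and every shape's color is its complement — a photographic negative.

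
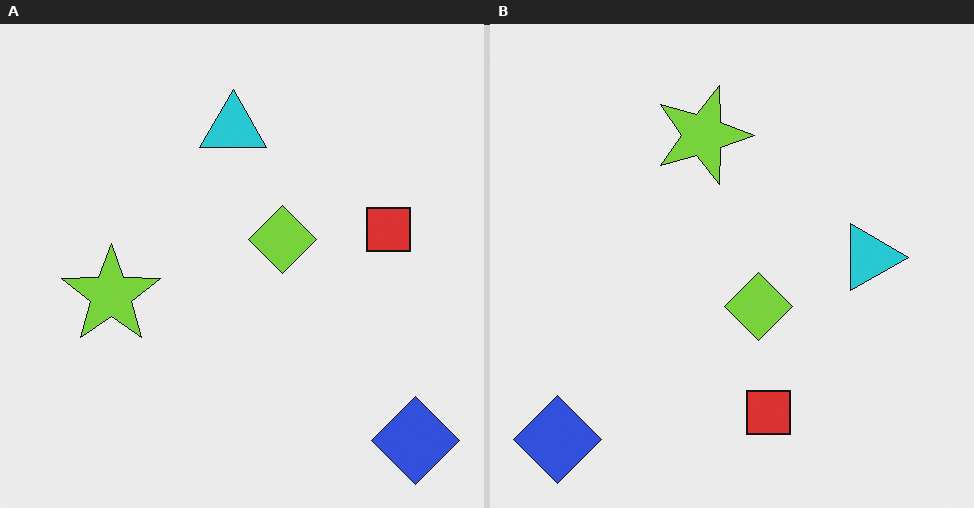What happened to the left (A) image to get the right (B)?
The right (B) image is the left (A) rotated 90° clockwise.

The blue diamond sits in the bottom-right of the left (A) image and the bottom-left of the right (B) — consistent with a whole-image 90° clockwise rotation.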